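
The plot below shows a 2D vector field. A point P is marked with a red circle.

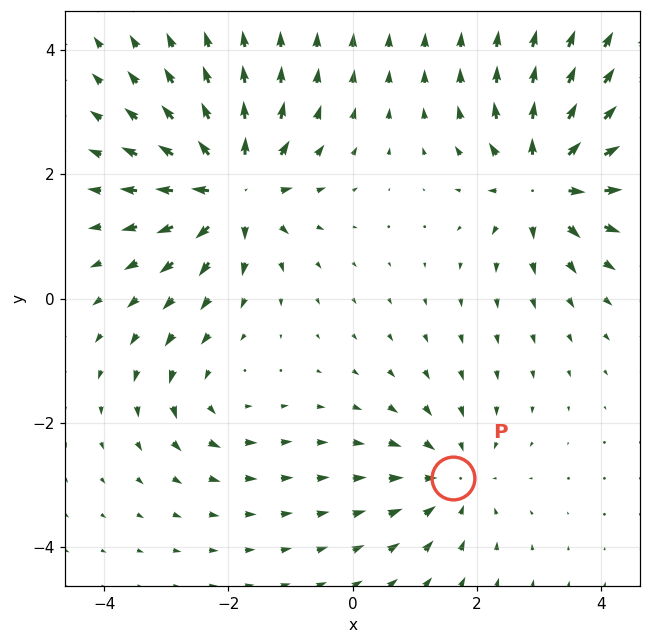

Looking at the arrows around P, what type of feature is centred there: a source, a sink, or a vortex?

At P (1.6, -2.9) the arrows converge inward. Divergence about -4, curl ≈0 — negative divergence with near-zero curl is a sink.

sink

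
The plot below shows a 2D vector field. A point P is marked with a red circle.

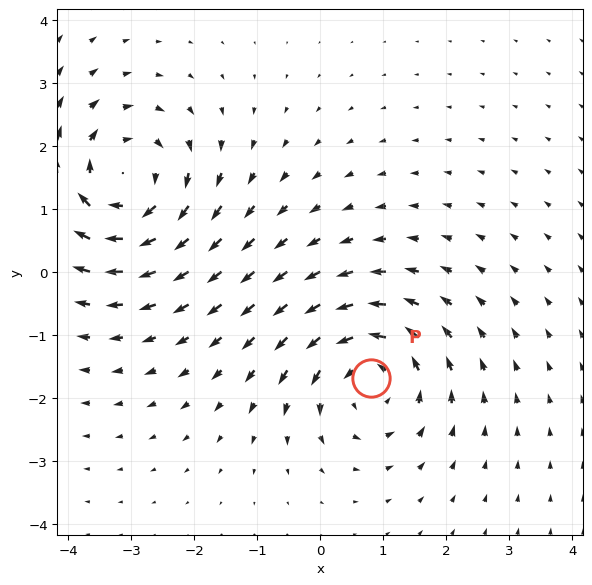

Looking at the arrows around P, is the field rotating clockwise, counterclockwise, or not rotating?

Near P at (0.8, -1.7) the arrows circulate counterclockwise. The curl (z-component) there is about +3; positive curl means counterclockwise rotation.

counterclockwise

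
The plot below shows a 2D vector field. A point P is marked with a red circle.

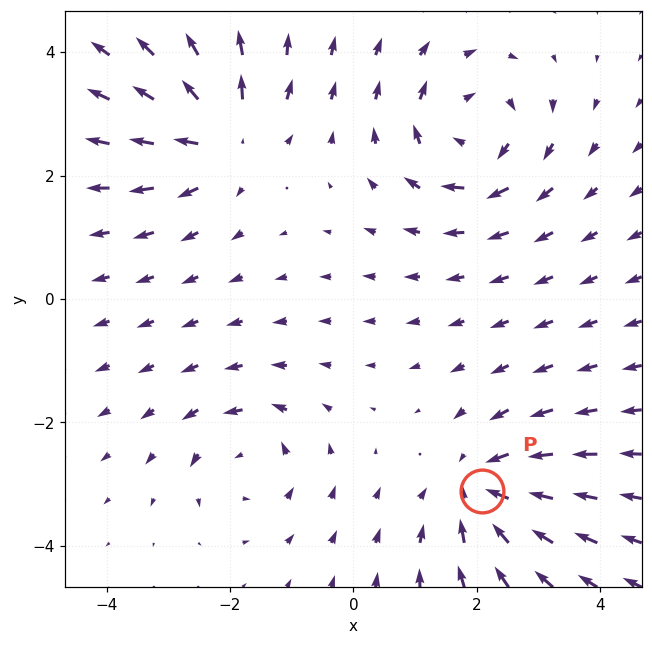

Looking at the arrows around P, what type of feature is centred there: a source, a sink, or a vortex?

sink

At P (2.1, -3.1) the arrows converge inward. Divergence about -4, curl ≈0 — negative divergence with near-zero curl is a sink.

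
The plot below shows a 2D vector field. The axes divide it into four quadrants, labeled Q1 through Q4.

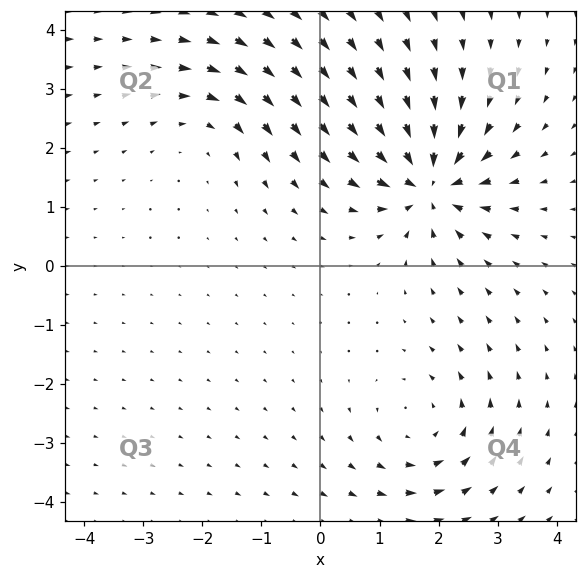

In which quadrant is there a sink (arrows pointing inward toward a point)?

The sink sits at approximately (1.8, 1.4), which lies in quadrant Q1. The divergence there is about -7, negative as expected for a sink.

Q1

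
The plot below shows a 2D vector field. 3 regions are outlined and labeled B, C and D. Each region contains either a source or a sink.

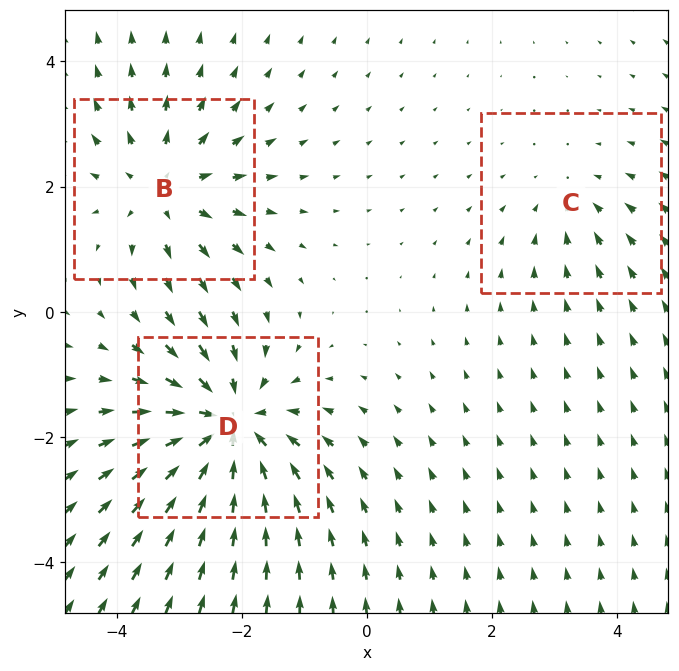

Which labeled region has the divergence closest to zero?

Divergence at each region's feature centre — B: about +3, C: about -2, D: about -5. Region C is closest to zero.

C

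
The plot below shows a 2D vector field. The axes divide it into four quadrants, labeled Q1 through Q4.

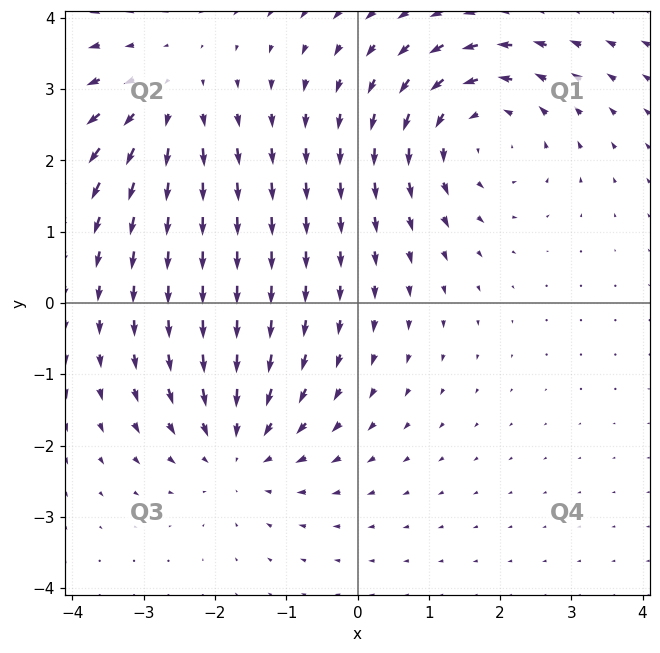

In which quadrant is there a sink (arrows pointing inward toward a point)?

Q3

The sink sits at approximately (-1.7, -2.0), which lies in quadrant Q3. The divergence there is about -4, negative as expected for a sink.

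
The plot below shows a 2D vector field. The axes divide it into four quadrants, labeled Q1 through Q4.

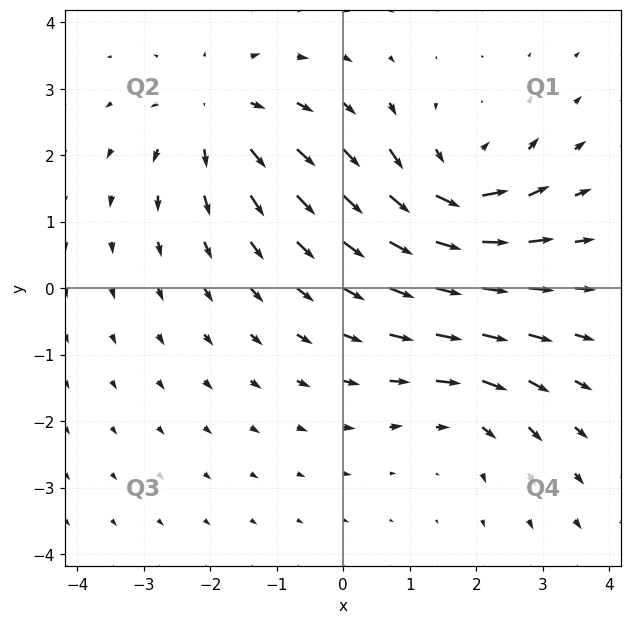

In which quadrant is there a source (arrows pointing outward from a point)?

The source sits at approximately (-1.9, 2.6), which lies in quadrant Q2. The divergence there is about +4, positive as expected for a source.

Q2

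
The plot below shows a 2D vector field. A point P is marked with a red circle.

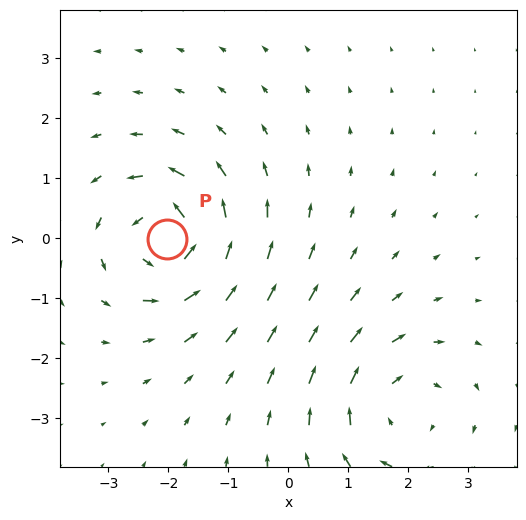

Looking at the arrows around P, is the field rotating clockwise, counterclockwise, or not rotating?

Near P at (-2.0, -0.0) the arrows circulate counterclockwise. The curl (z-component) there is about +6; positive curl means counterclockwise rotation.

counterclockwise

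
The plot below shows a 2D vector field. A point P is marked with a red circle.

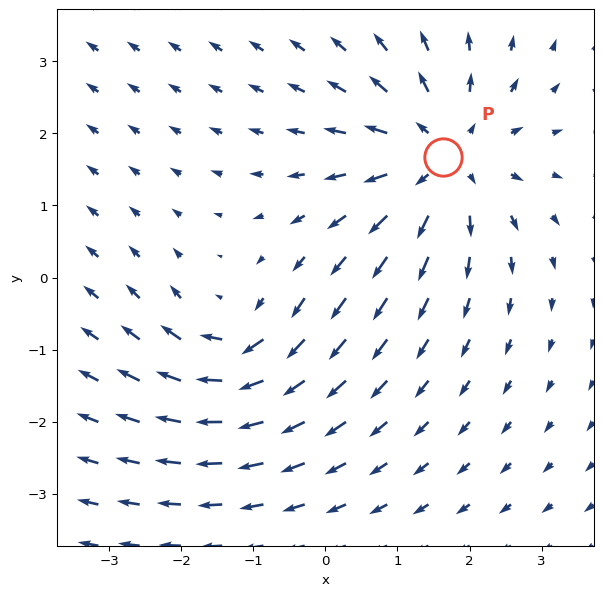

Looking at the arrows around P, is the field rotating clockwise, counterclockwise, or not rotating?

Near P at (1.6, 1.7) the arrows show no circulation. The curl there is ≈0.

not rotating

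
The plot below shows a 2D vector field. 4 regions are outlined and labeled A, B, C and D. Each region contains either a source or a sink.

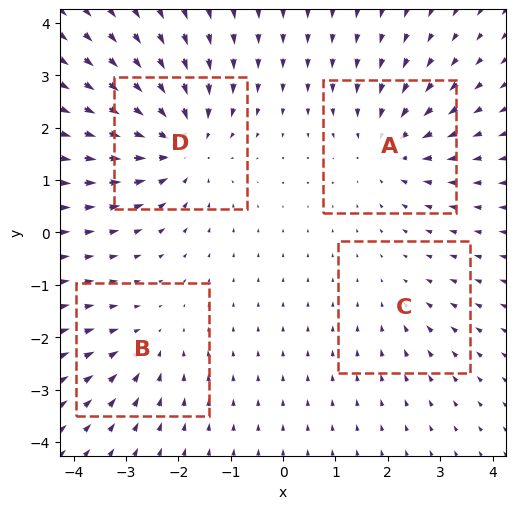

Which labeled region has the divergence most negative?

D

Divergence at each region's feature centre — A: about -4, B: about -3, C: about -2, D: about -6. Region D is most negative.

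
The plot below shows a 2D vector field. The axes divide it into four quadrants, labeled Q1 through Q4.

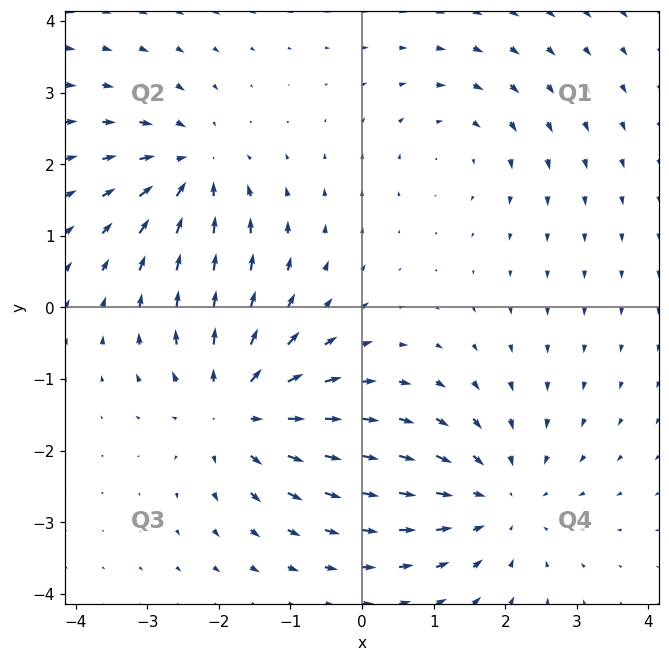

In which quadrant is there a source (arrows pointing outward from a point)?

The source sits at approximately (-1.8, -1.4), which lies in quadrant Q3. The divergence there is about +5, positive as expected for a source.

Q3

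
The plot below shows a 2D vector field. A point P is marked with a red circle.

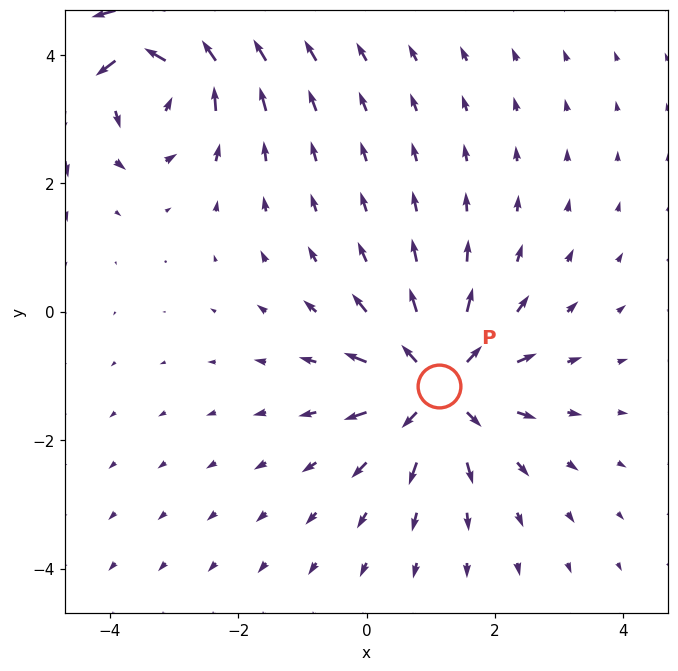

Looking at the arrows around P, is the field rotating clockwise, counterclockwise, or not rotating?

Near P at (1.1, -1.2) the arrows show no circulation. The curl there is ≈0.

not rotating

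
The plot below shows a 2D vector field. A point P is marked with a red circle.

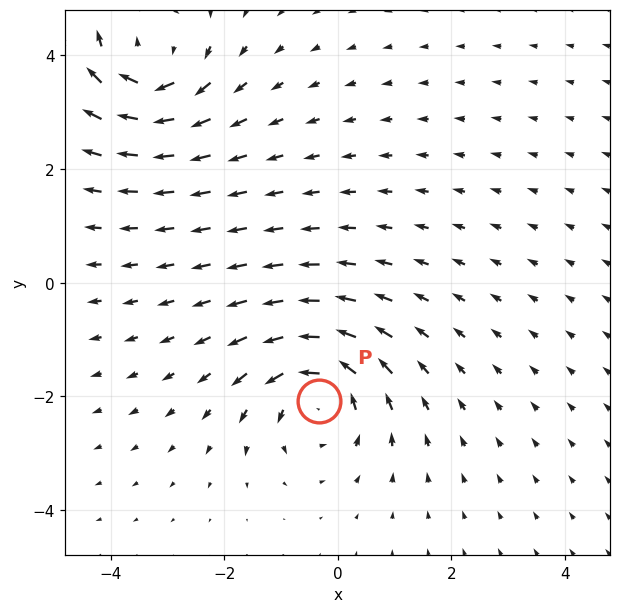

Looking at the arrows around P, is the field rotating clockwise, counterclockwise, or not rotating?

Near P at (-0.3, -2.1) the arrows circulate counterclockwise. The curl (z-component) there is about +5; positive curl means counterclockwise rotation.

counterclockwise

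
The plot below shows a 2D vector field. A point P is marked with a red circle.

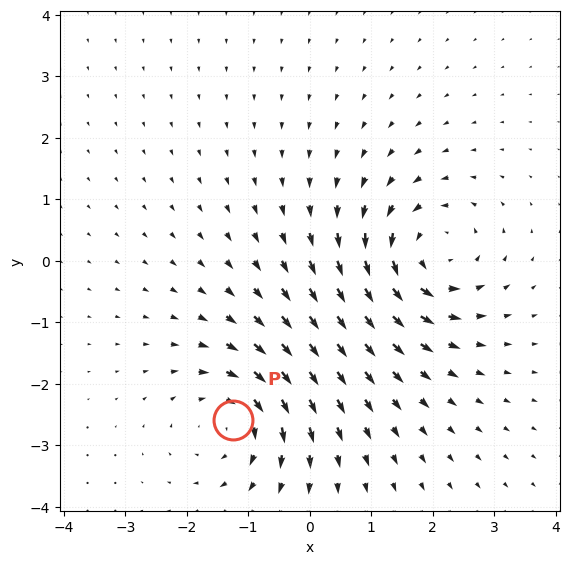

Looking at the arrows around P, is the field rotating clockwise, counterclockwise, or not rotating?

clockwise

Near P at (-1.3, -2.6) the arrows circulate clockwise. The curl (z-component) there is about -5; negative curl means clockwise rotation.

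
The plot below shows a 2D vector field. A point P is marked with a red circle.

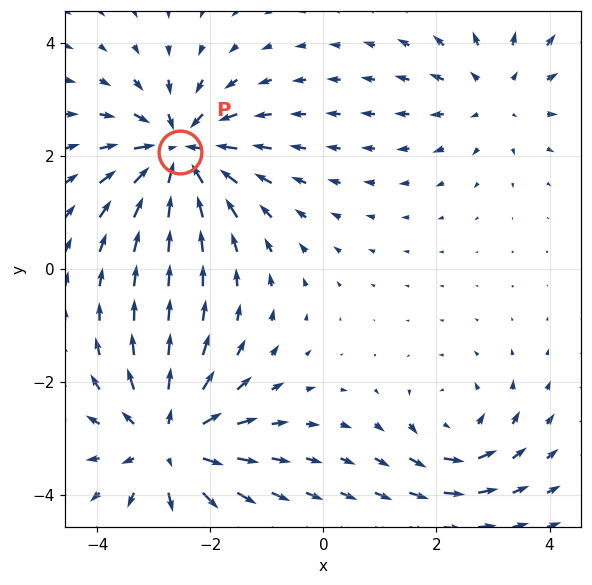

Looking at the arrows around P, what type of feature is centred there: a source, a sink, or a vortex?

sink

At P (-2.5, 2.1) the arrows converge inward. Divergence about -6, curl ≈0 — negative divergence with near-zero curl is a sink.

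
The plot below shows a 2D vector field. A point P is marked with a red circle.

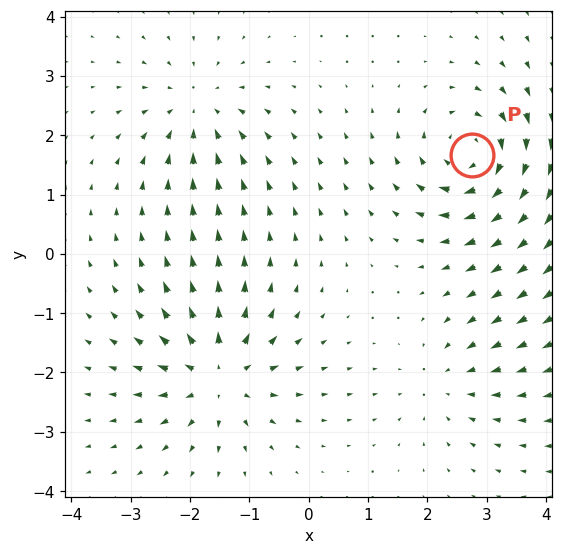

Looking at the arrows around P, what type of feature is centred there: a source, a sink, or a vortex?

vortex

At P (2.8, 1.7) the arrows circulate clockwise. Divergence ≈0, curl about -6 — near-zero divergence with nonzero curl is a vortex.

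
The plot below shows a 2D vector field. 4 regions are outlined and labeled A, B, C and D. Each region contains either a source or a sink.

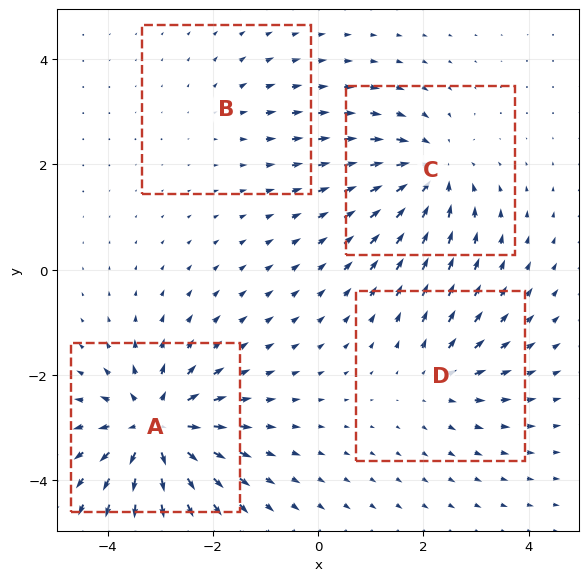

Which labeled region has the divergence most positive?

A

Divergence at each region's feature centre — A: about +8, B: about +2, C: about -6, D: about +4. Region A is most positive.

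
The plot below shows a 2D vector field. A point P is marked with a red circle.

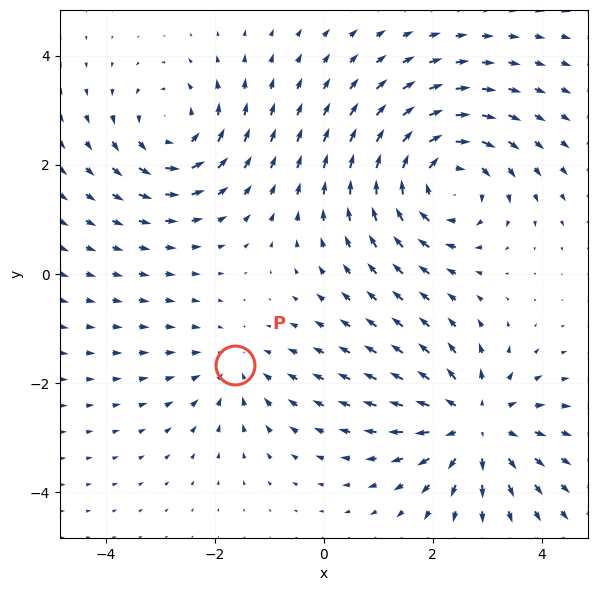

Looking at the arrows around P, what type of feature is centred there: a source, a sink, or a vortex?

At P (-1.6, -1.7) the arrows converge inward. Divergence about -2, curl ≈0 — negative divergence with near-zero curl is a sink.

sink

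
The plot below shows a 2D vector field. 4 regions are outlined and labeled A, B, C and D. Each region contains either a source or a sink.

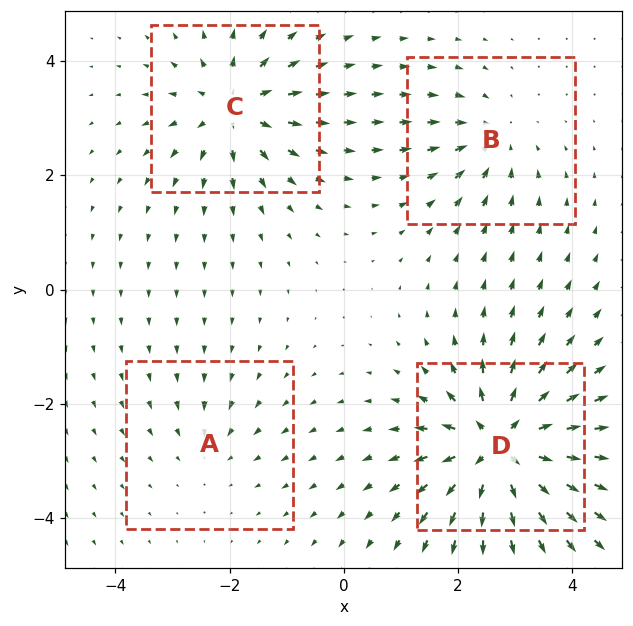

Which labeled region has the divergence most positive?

D

Divergence at each region's feature centre — A: about -2, B: about -4, C: about +6, D: about +9. Region D is most positive.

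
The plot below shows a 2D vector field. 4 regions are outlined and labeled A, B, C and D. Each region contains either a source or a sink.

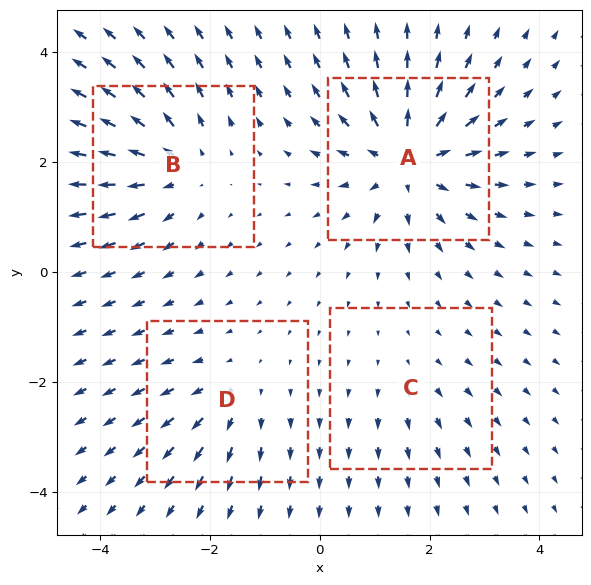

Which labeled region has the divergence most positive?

A

Divergence at each region's feature centre — A: about +7, B: about +5, C: about +2, D: about +3. Region A is most positive.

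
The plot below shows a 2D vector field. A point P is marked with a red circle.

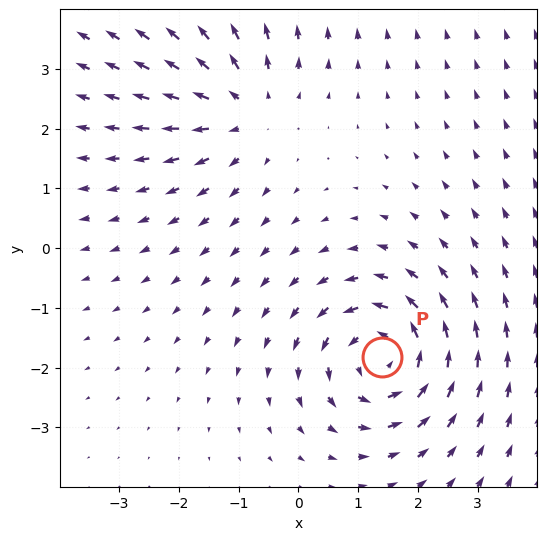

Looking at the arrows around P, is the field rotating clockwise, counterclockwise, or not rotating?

counterclockwise

Near P at (1.4, -1.8) the arrows circulate counterclockwise. The curl (z-component) there is about +4; positive curl means counterclockwise rotation.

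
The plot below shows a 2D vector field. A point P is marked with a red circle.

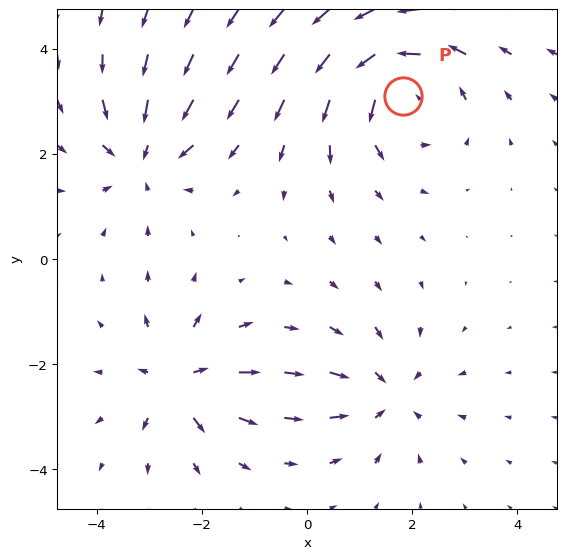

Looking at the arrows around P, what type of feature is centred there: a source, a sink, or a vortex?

At P (1.8, 3.1) the arrows circulate counterclockwise. Divergence ≈0, curl about +5 — near-zero divergence with nonzero curl is a vortex.

vortex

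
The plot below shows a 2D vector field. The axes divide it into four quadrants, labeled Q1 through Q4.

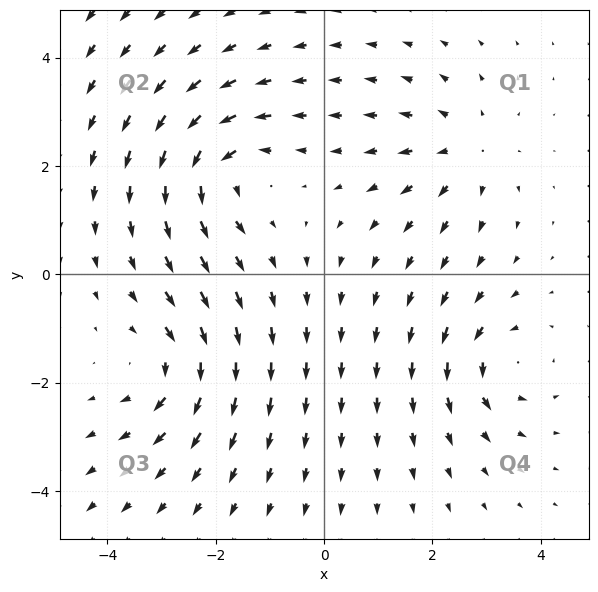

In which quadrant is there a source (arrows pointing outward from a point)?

The source sits at approximately (2.6, 2.3), which lies in quadrant Q1. The divergence there is about +4, positive as expected for a source.

Q1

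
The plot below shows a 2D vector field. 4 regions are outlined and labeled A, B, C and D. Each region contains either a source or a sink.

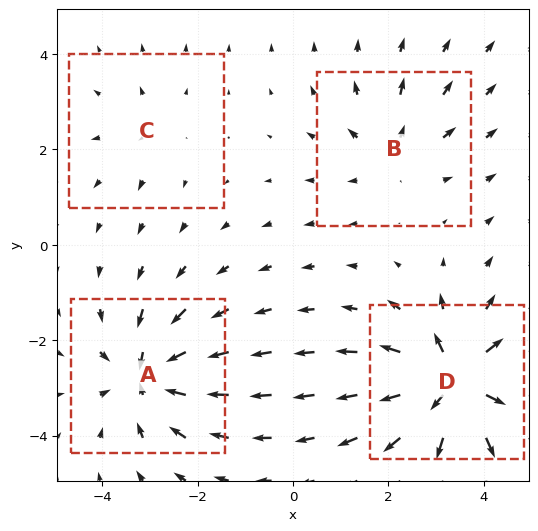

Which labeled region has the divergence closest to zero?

C

Divergence at each region's feature centre — A: about -6, B: about +4, C: about +2, D: about +8. Region C is closest to zero.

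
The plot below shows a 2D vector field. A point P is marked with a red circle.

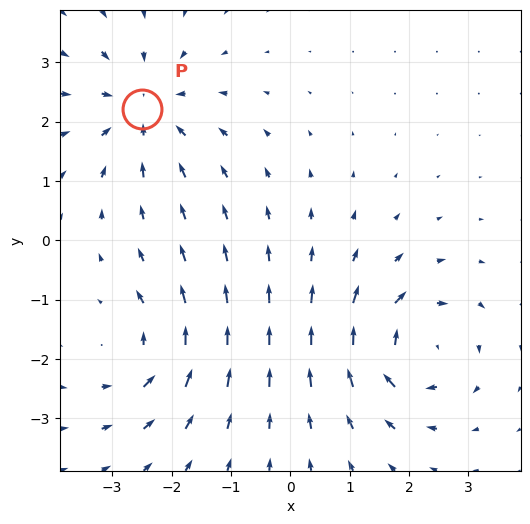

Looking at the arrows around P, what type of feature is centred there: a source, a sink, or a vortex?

sink

At P (-2.5, 2.2) the arrows converge inward. Divergence about -4, curl ≈0 — negative divergence with near-zero curl is a sink.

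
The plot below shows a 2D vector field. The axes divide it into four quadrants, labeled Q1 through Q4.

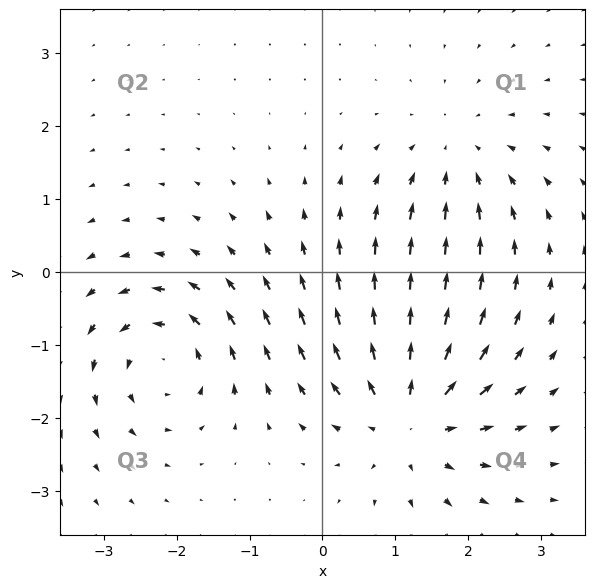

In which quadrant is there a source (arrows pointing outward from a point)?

Q4

The source sits at approximately (1.2, -2.0), which lies in quadrant Q4. The divergence there is about +5, positive as expected for a source.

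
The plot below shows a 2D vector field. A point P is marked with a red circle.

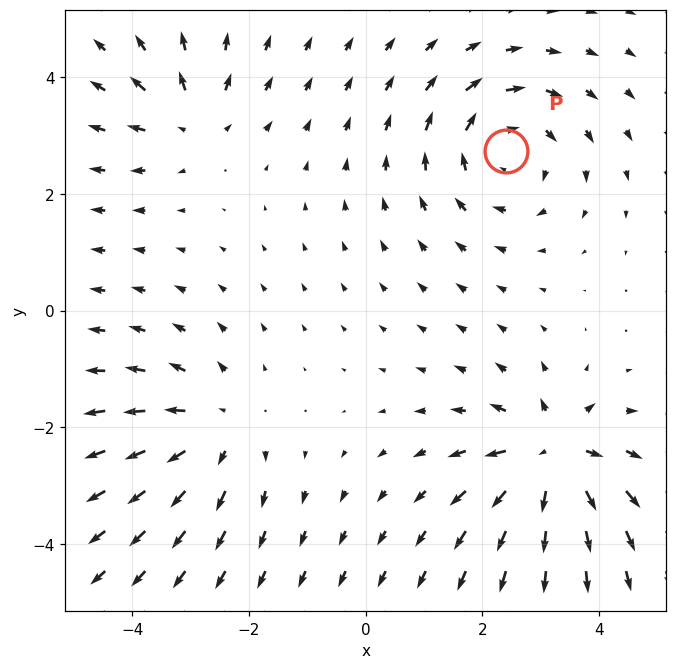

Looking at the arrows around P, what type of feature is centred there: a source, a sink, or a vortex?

At P (2.4, 2.7) the arrows circulate clockwise. Divergence ≈0, curl about -4 — near-zero divergence with nonzero curl is a vortex.

vortex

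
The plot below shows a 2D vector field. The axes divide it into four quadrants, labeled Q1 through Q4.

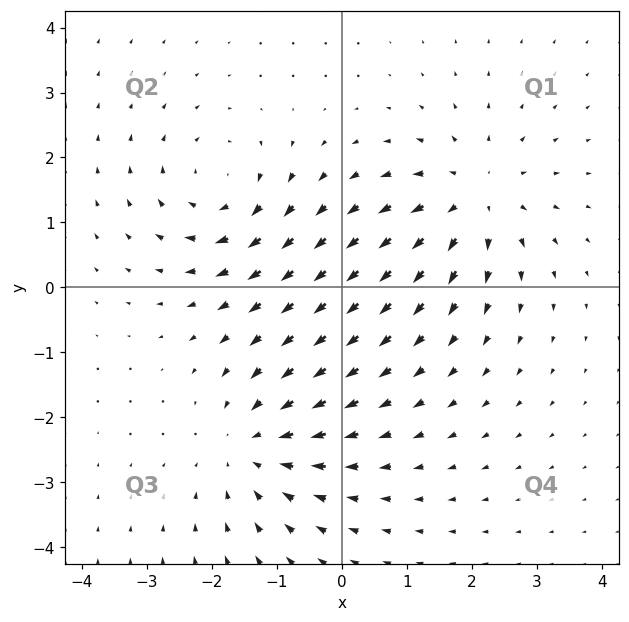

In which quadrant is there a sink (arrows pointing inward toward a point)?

The sink sits at approximately (-1.4, -2.5), which lies in quadrant Q3. The divergence there is about -4, negative as expected for a sink.

Q3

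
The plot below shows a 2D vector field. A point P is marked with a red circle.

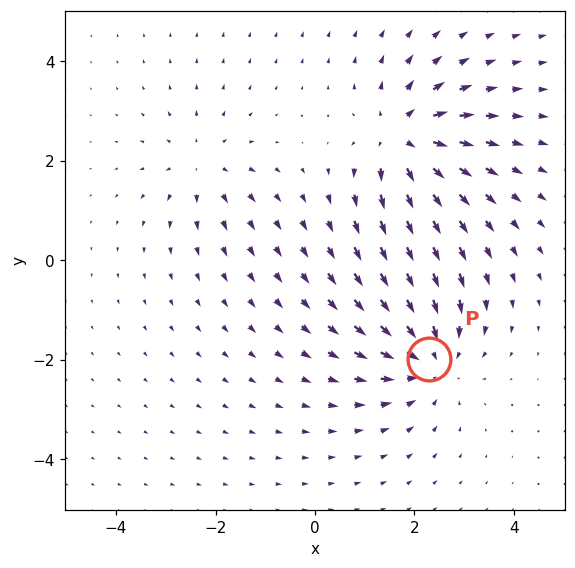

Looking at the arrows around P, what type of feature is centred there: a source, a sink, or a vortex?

sink

At P (2.3, -2.0) the arrows converge inward. Divergence about -5, curl ≈0 — negative divergence with near-zero curl is a sink.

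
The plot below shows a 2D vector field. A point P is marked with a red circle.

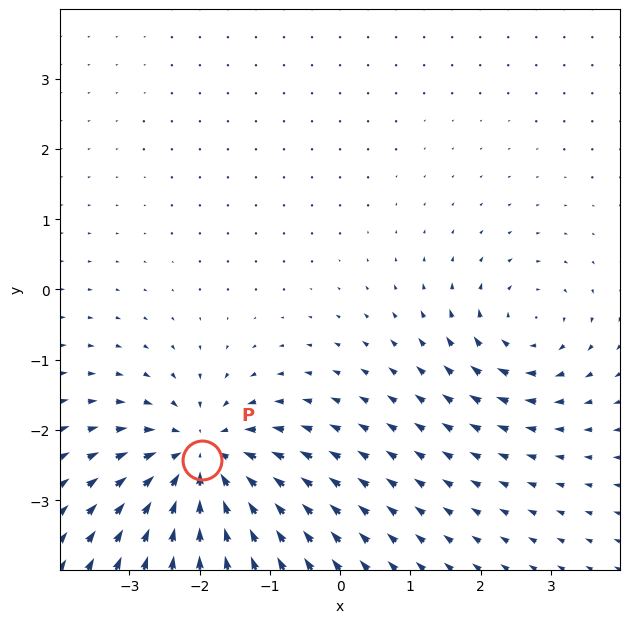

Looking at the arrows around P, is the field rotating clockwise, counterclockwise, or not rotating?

not rotating

Near P at (-2.0, -2.4) the arrows show no circulation. The curl there is ≈0.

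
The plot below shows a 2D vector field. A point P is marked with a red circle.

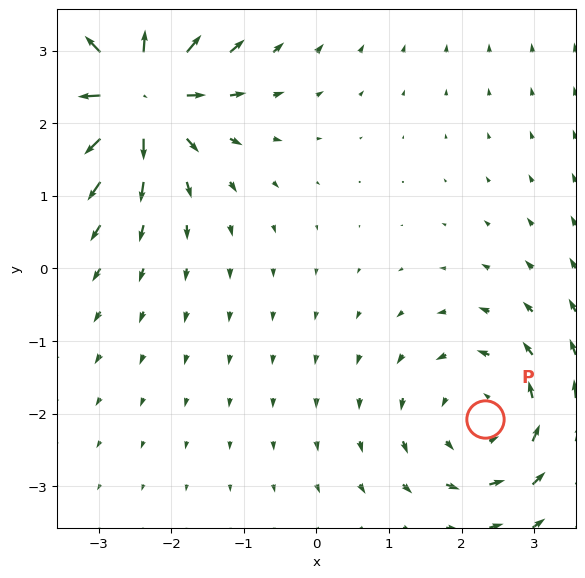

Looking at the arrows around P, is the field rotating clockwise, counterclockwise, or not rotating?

counterclockwise

Near P at (2.3, -2.1) the arrows circulate counterclockwise. The curl (z-component) there is about +2; positive curl means counterclockwise rotation.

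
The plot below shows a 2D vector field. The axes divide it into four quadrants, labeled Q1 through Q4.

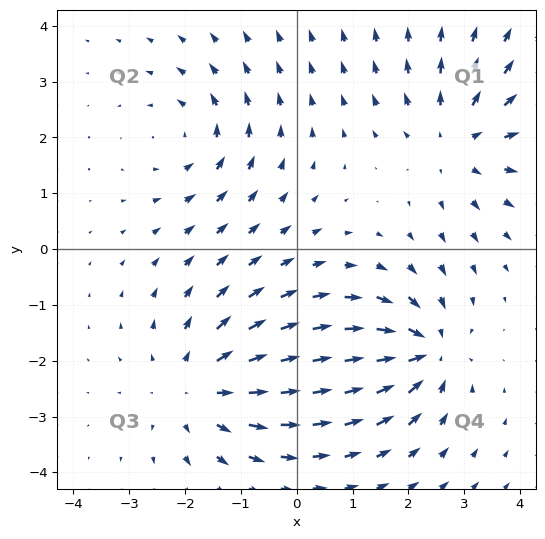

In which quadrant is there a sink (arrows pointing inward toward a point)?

The sink sits at approximately (2.3, -1.8), which lies in quadrant Q4. The divergence there is about -6, negative as expected for a sink.

Q4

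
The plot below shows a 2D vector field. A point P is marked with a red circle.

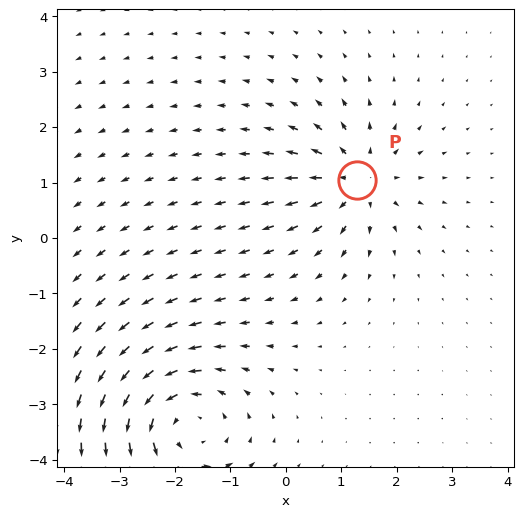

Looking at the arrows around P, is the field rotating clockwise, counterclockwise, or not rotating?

not rotating

Near P at (1.3, 1.0) the arrows show no circulation. The curl there is ≈0.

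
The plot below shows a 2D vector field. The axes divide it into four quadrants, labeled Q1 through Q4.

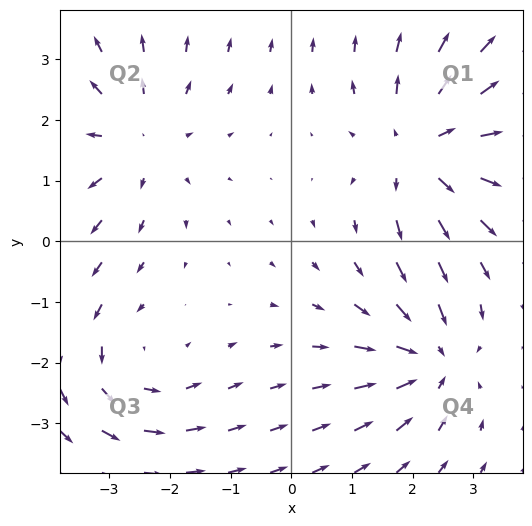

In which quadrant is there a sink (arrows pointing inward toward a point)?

Q4

The sink sits at approximately (2.3, -1.9), which lies in quadrant Q4. The divergence there is about -3, negative as expected for a sink.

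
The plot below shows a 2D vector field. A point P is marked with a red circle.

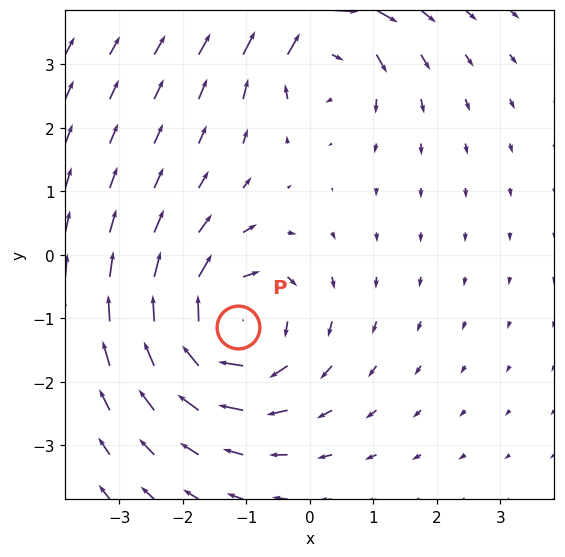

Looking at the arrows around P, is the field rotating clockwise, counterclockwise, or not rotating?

clockwise

Near P at (-1.1, -1.1) the arrows circulate clockwise. The curl (z-component) there is about -4; negative curl means clockwise rotation.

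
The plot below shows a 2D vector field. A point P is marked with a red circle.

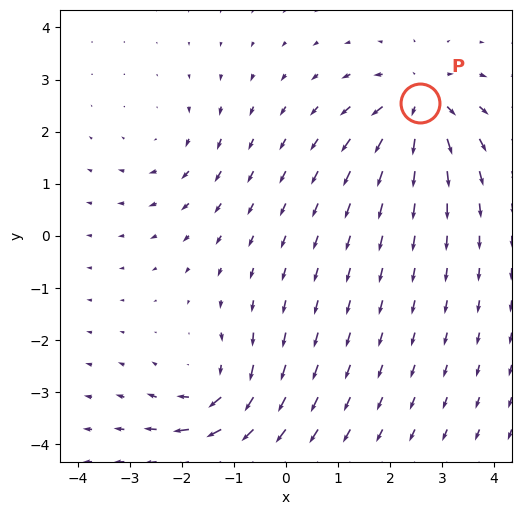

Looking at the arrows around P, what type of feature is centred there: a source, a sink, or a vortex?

source

At P (2.6, 2.5) the arrows spread outward. Divergence about +5, curl ≈0 — positive divergence with near-zero curl is a source.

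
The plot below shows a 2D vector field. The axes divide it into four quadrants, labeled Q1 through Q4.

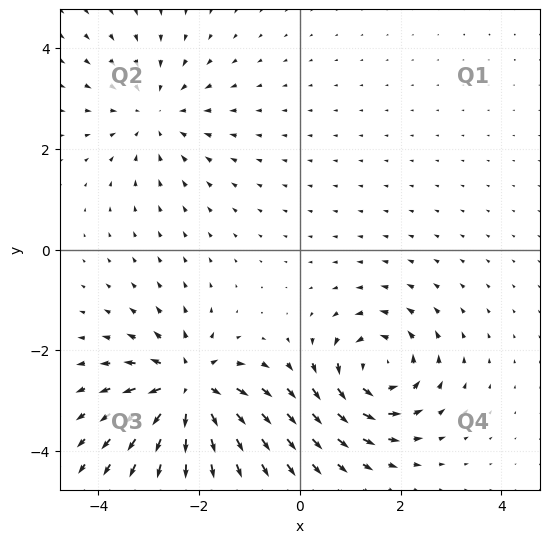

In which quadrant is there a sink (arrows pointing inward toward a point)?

Q2

The sink sits at approximately (-2.9, 2.7), which lies in quadrant Q2. The divergence there is about -3, negative as expected for a sink.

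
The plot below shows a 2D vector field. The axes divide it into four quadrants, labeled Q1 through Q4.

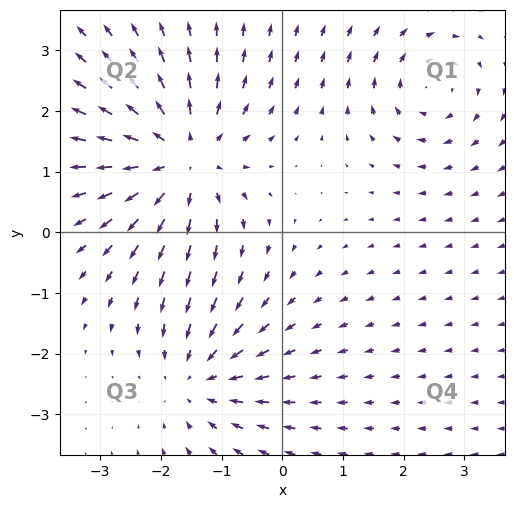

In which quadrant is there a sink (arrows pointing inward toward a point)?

Q3

The sink sits at approximately (-1.4, -2.4), which lies in quadrant Q3. The divergence there is about -3, negative as expected for a sink.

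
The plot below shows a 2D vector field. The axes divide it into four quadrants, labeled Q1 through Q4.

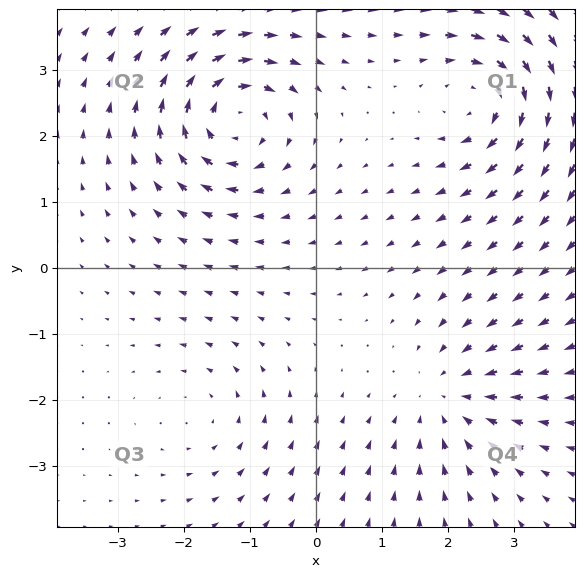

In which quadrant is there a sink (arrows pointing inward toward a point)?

The sink sits at approximately (2.0, -2.0), which lies in quadrant Q4. The divergence there is about -4, negative as expected for a sink.

Q4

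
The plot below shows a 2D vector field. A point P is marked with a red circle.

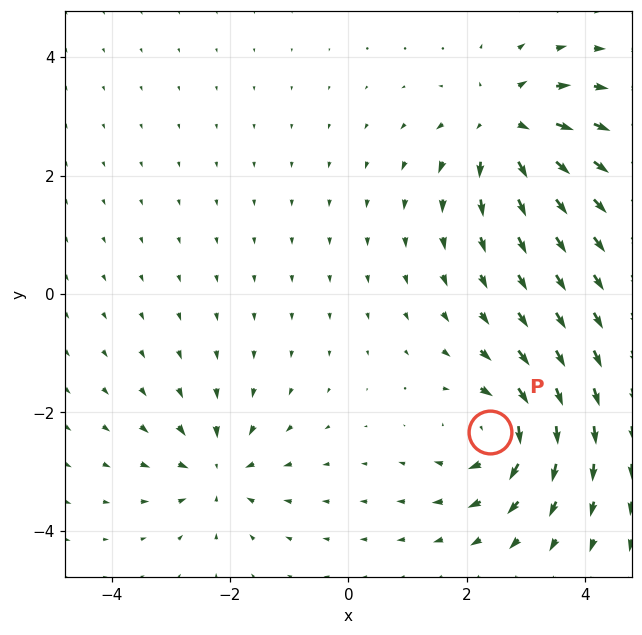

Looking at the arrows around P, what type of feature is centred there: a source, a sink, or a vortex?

At P (2.4, -2.3) the arrows circulate clockwise. Divergence ≈0, curl about -7 — near-zero divergence with nonzero curl is a vortex.

vortex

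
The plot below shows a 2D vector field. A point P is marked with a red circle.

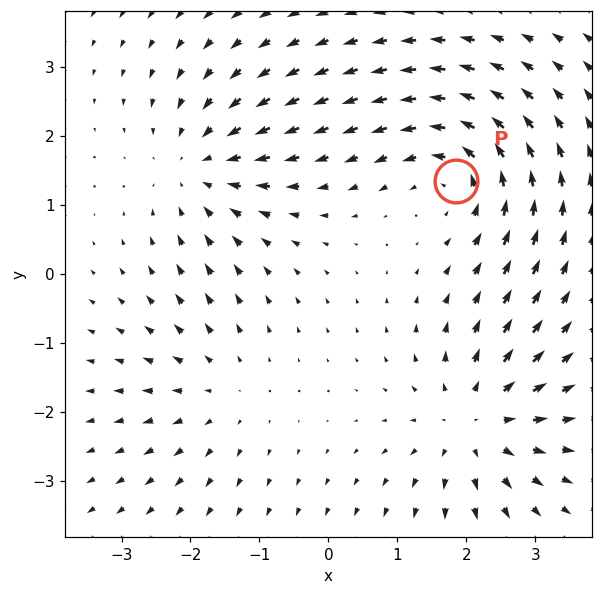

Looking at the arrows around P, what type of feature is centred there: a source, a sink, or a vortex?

At P (1.8, 1.3) the arrows circulate counterclockwise. Divergence ≈0, curl about +4 — near-zero divergence with nonzero curl is a vortex.

vortex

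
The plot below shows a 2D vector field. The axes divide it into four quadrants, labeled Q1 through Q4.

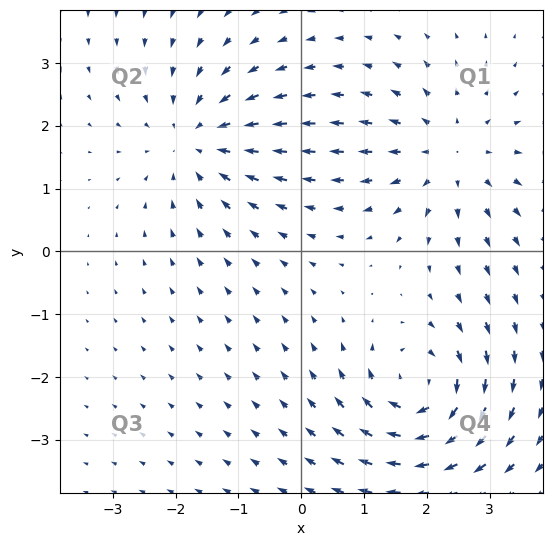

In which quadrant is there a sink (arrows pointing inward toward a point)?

Q2

The sink sits at approximately (-1.7, 1.8), which lies in quadrant Q2. The divergence there is about -3, negative as expected for a sink.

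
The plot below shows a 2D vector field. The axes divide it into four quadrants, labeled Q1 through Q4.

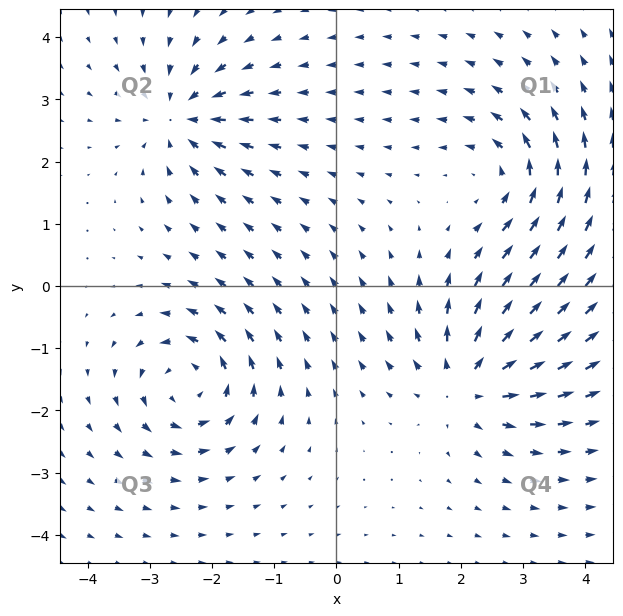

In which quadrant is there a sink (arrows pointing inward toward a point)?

The sink sits at approximately (-2.5, 2.7), which lies in quadrant Q2. The divergence there is about -6, negative as expected for a sink.

Q2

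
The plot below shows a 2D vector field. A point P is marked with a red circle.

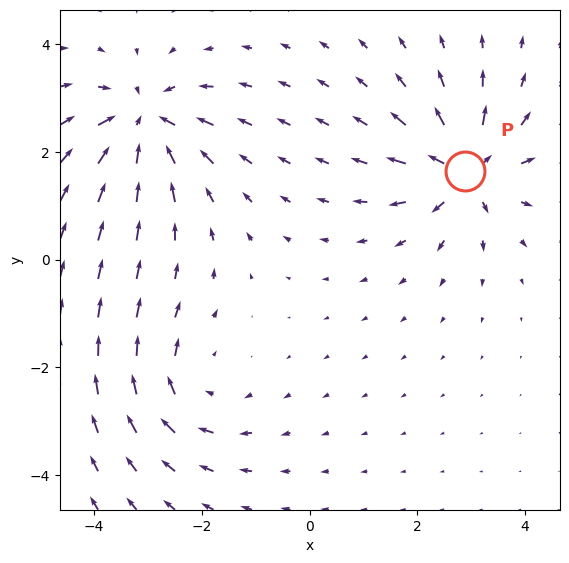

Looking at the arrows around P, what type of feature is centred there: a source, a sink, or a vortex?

At P (2.9, 1.7) the arrows spread outward. Divergence about +6, curl ≈0 — positive divergence with near-zero curl is a source.

source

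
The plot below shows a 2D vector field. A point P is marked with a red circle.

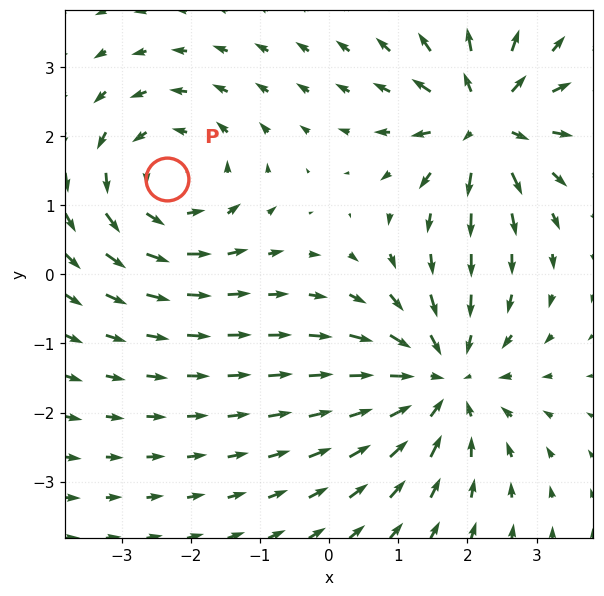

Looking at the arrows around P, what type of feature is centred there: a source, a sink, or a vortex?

vortex

At P (-2.3, 1.4) the arrows circulate counterclockwise. Divergence ≈0, curl about +4 — near-zero divergence with nonzero curl is a vortex.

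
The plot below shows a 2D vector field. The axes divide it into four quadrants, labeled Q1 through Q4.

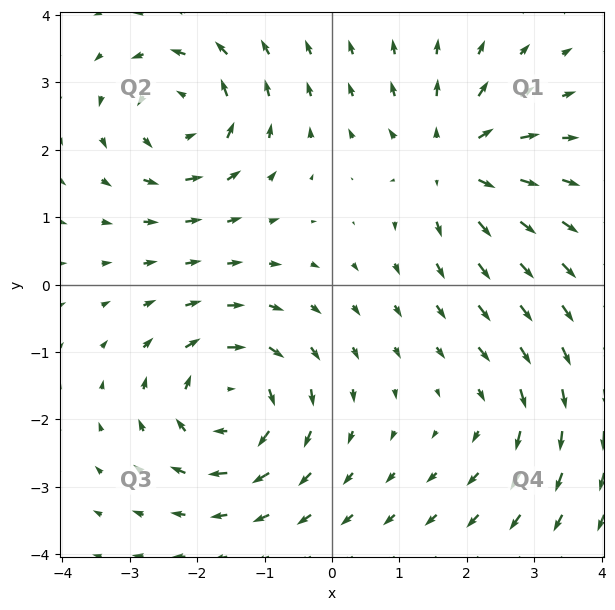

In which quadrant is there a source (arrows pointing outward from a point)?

Q1

The source sits at approximately (1.8, 1.8), which lies in quadrant Q1. The divergence there is about +5, positive as expected for a source.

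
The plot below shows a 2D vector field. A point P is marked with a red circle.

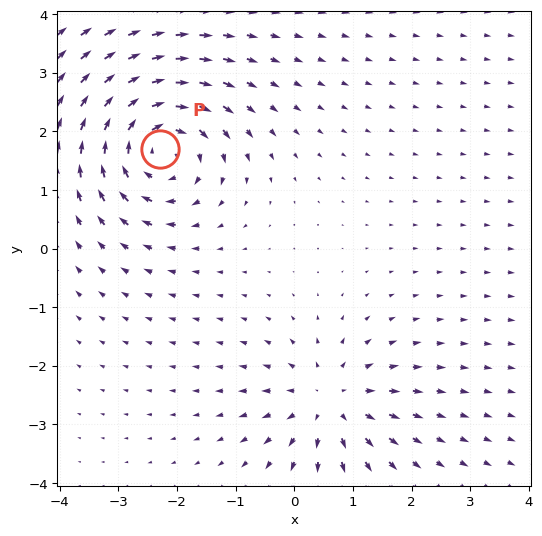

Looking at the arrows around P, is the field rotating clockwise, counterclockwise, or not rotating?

clockwise

Near P at (-2.3, 1.7) the arrows circulate clockwise. The curl (z-component) there is about -4; negative curl means clockwise rotation.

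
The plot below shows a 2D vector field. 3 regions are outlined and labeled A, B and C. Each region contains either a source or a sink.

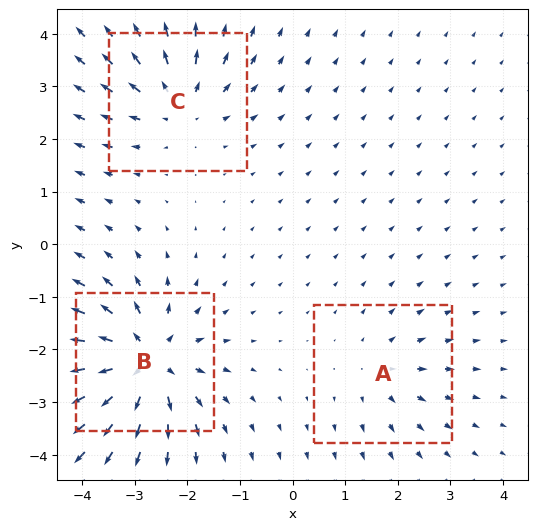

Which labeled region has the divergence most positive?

B

Divergence at each region's feature centre — A: about +2, B: about +6, C: about +4. Region B is most positive.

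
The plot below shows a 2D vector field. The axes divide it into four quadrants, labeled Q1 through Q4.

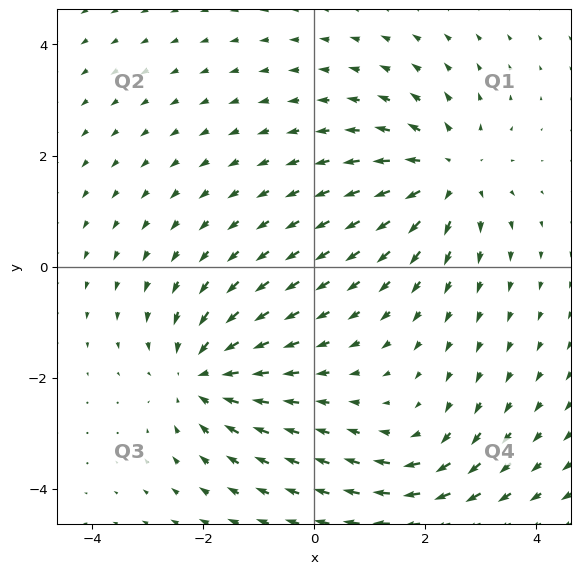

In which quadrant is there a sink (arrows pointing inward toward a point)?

Q3

The sink sits at approximately (-2.0, -2.0), which lies in quadrant Q3. The divergence there is about -4, negative as expected for a sink.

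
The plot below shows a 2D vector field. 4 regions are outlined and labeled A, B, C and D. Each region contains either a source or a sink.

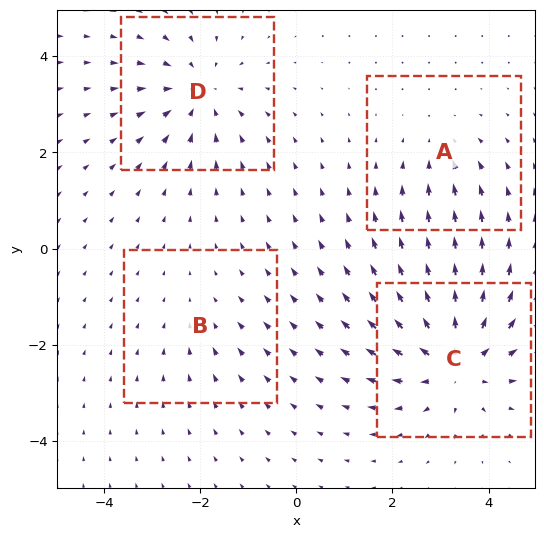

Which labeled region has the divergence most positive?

C

Divergence at each region's feature centre — A: about -3, B: about -2, C: about +6, D: about -5. Region C is most positive.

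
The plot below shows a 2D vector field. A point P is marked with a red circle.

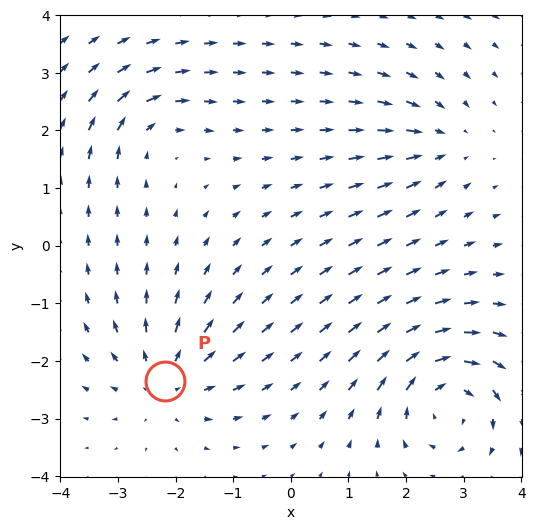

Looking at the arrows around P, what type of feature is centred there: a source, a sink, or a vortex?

source

At P (-2.2, -2.4) the arrows spread outward. Divergence about +4, curl ≈0 — positive divergence with near-zero curl is a source.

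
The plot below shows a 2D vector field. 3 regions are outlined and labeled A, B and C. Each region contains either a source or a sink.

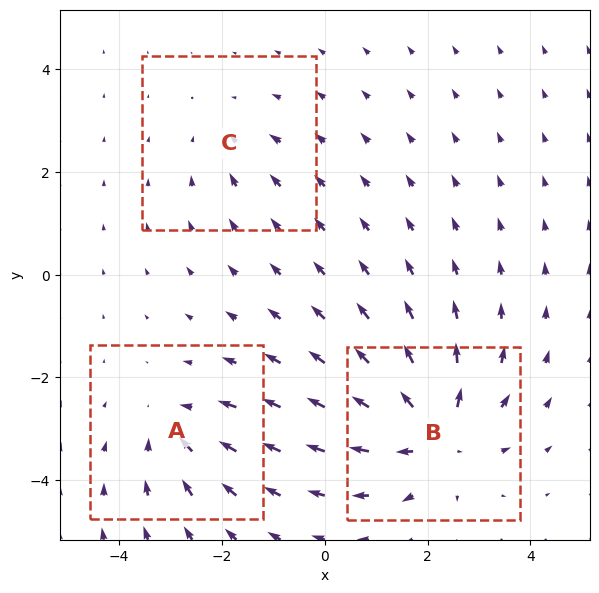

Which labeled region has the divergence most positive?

B

Divergence at each region's feature centre — A: about -3, B: about +5, C: about -2. Region B is most positive.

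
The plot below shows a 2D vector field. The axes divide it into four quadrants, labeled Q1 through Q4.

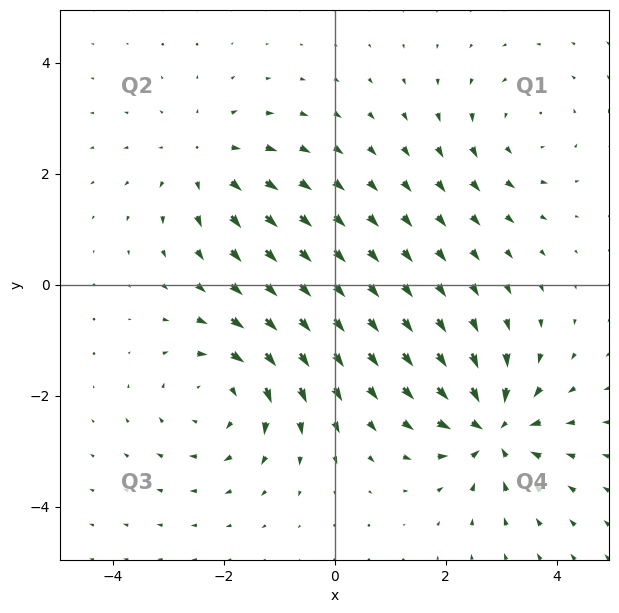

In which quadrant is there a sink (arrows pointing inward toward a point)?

Q4

The sink sits at approximately (2.9, -2.6), which lies in quadrant Q4. The divergence there is about -7, negative as expected for a sink.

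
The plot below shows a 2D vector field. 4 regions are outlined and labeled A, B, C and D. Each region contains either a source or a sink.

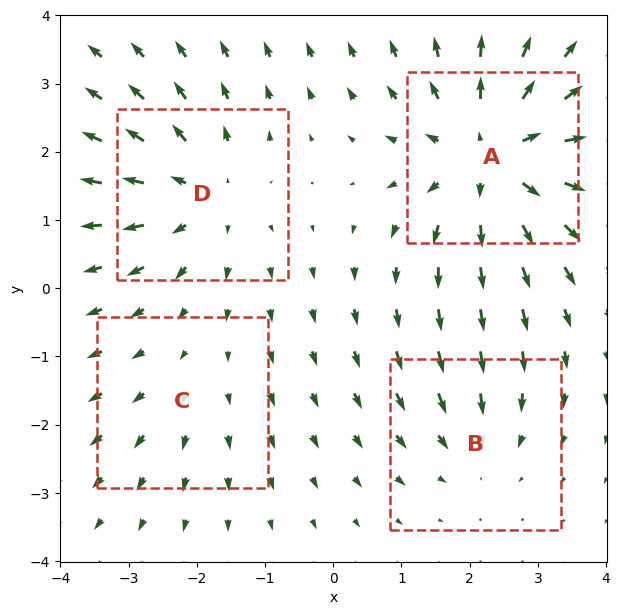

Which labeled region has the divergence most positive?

A

Divergence at each region's feature centre — A: about +7, B: about -3, C: about +2, D: about +5. Region A is most positive.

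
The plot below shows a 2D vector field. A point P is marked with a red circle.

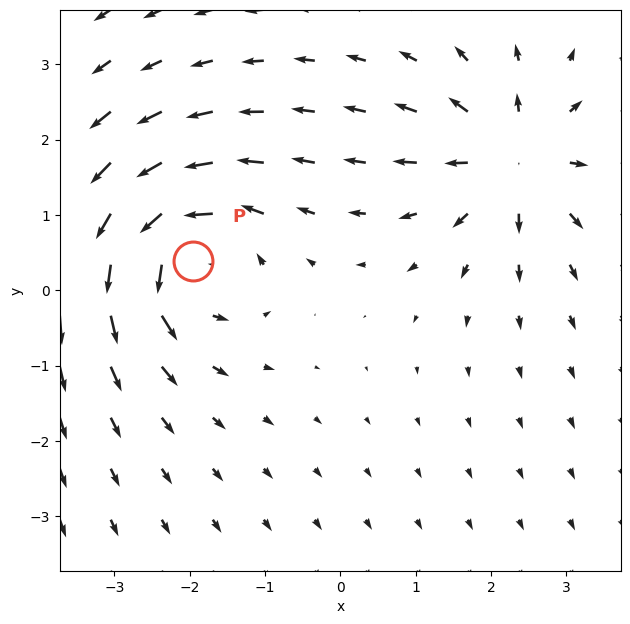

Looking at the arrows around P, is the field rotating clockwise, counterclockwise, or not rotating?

counterclockwise

Near P at (-2.0, 0.4) the arrows circulate counterclockwise. The curl (z-component) there is about +6; positive curl means counterclockwise rotation.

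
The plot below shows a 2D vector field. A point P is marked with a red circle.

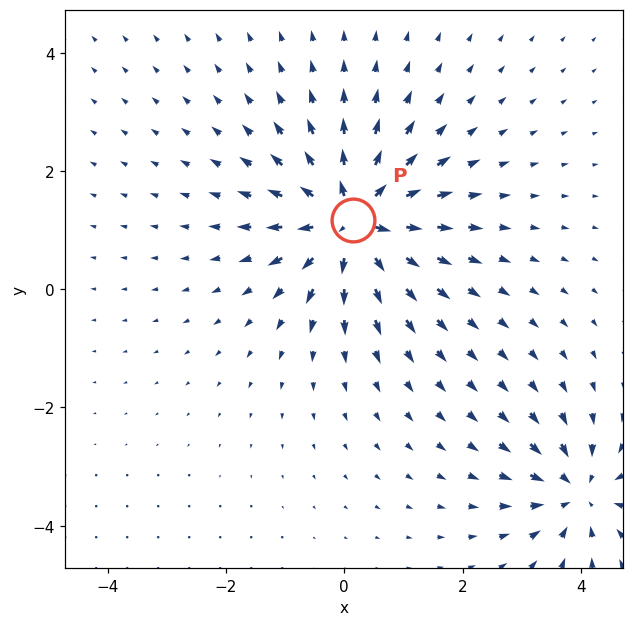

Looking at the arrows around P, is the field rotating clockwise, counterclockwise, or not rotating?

not rotating

Near P at (0.1, 1.2) the arrows show no circulation. The curl there is ≈0.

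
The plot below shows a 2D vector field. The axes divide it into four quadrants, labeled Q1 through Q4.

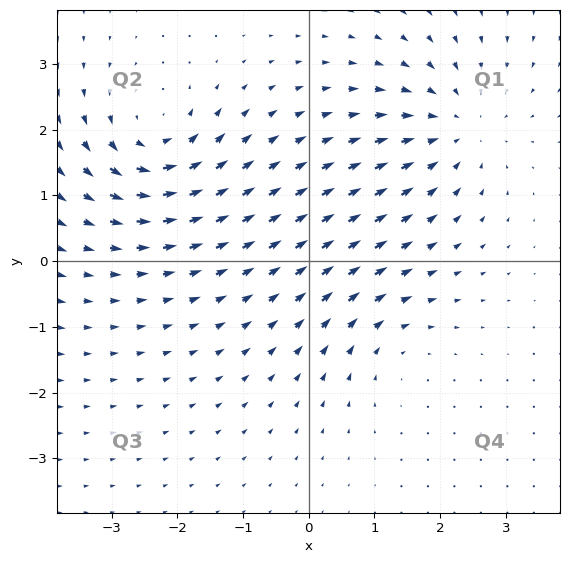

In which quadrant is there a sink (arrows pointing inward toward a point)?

The sink sits at approximately (2.2, 2.0), which lies in quadrant Q1. The divergence there is about -4, negative as expected for a sink.

Q1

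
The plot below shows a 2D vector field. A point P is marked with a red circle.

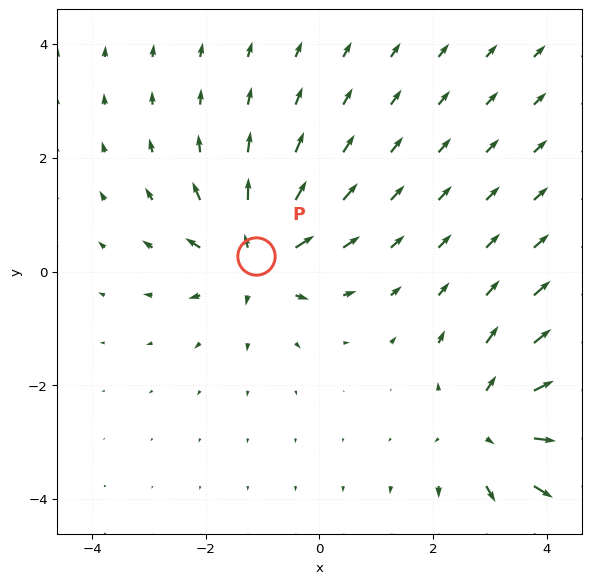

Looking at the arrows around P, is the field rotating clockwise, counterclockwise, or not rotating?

not rotating

Near P at (-1.1, 0.3) the arrows show no circulation. The curl there is ≈0.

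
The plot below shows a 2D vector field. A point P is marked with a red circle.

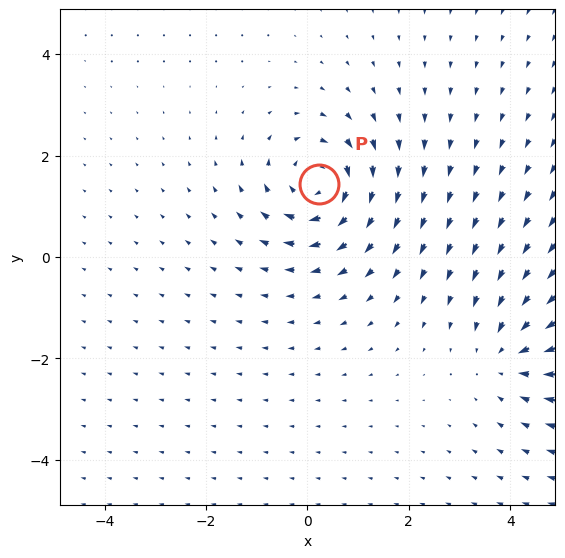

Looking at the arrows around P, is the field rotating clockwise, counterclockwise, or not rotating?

clockwise

Near P at (0.2, 1.4) the arrows circulate clockwise. The curl (z-component) there is about -6; negative curl means clockwise rotation.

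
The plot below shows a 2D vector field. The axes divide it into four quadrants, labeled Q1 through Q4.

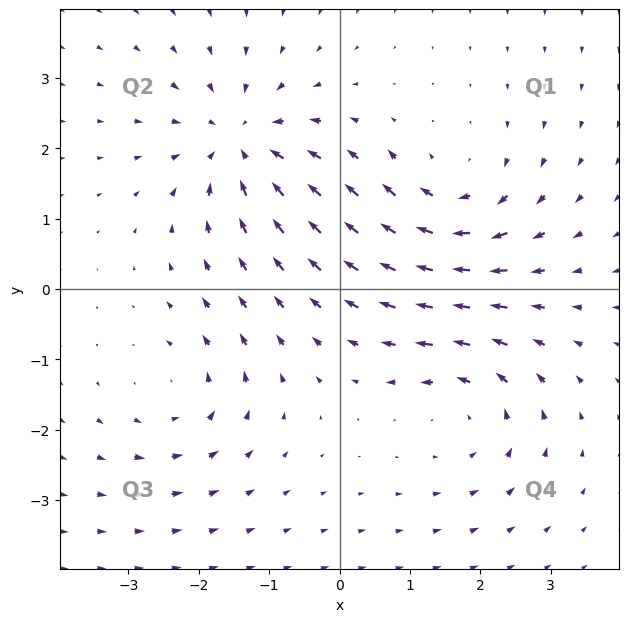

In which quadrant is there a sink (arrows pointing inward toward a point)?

Q2

The sink sits at approximately (-1.4, 2.1), which lies in quadrant Q2. The divergence there is about -4, negative as expected for a sink.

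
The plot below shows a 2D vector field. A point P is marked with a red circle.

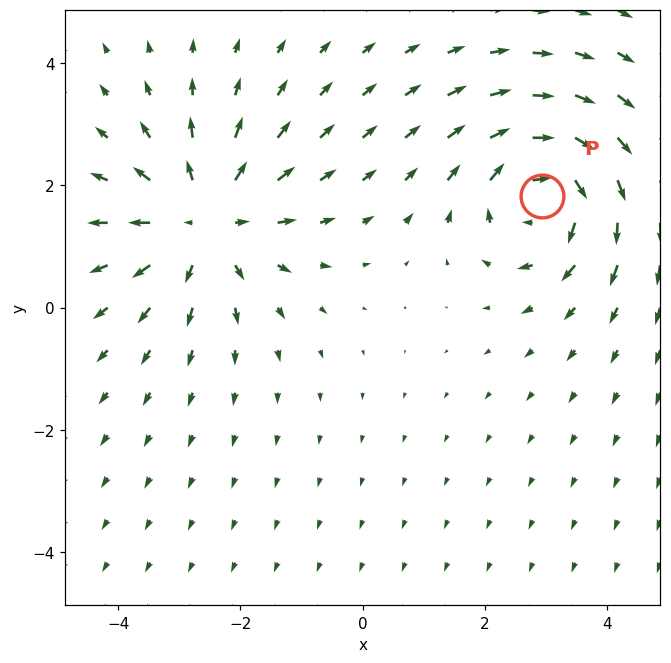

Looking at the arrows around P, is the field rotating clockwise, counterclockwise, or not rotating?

clockwise

Near P at (2.9, 1.8) the arrows circulate clockwise. The curl (z-component) there is about -5; negative curl means clockwise rotation.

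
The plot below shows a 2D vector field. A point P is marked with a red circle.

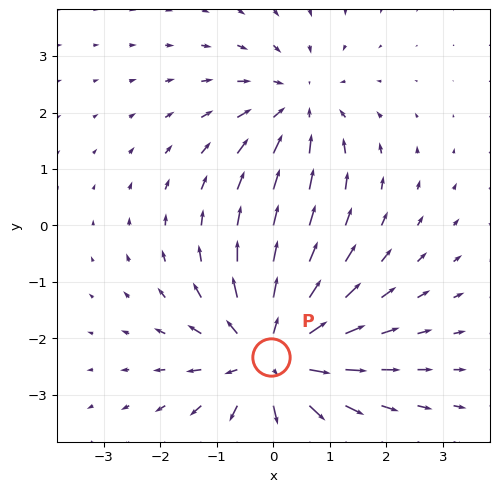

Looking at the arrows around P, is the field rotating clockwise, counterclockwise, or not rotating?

not rotating

Near P at (-0.0, -2.3) the arrows show no circulation. The curl there is ≈0.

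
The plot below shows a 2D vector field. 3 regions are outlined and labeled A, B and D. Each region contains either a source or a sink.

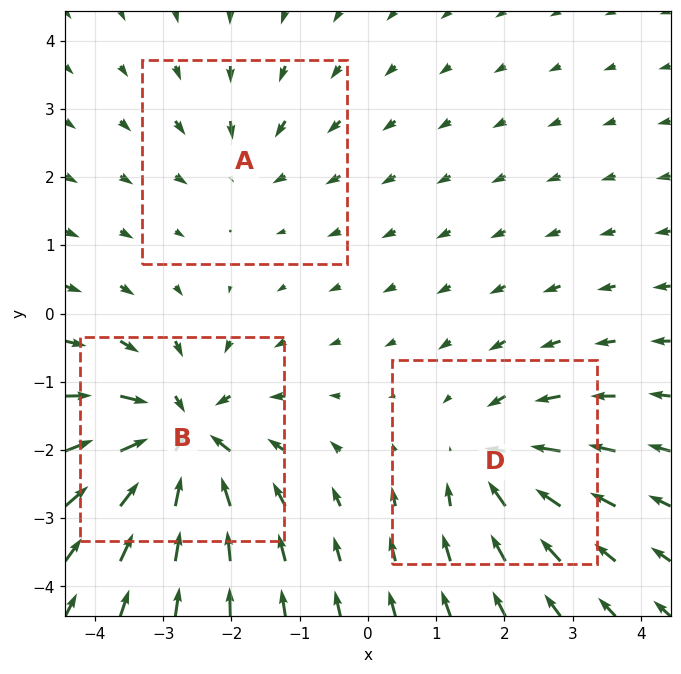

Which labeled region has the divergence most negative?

B

Divergence at each region's feature centre — A: about -2, B: about -5, D: about -3. Region B is most negative.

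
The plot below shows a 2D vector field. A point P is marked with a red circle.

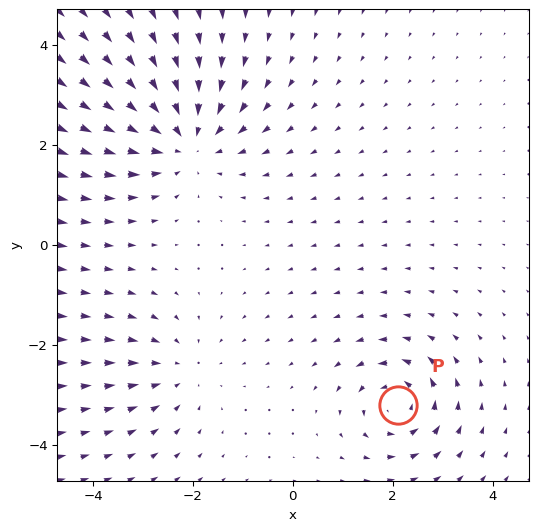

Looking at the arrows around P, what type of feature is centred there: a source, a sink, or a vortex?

At P (2.1, -3.2) the arrows circulate counterclockwise. Divergence ≈0, curl about +4 — near-zero divergence with nonzero curl is a vortex.

vortex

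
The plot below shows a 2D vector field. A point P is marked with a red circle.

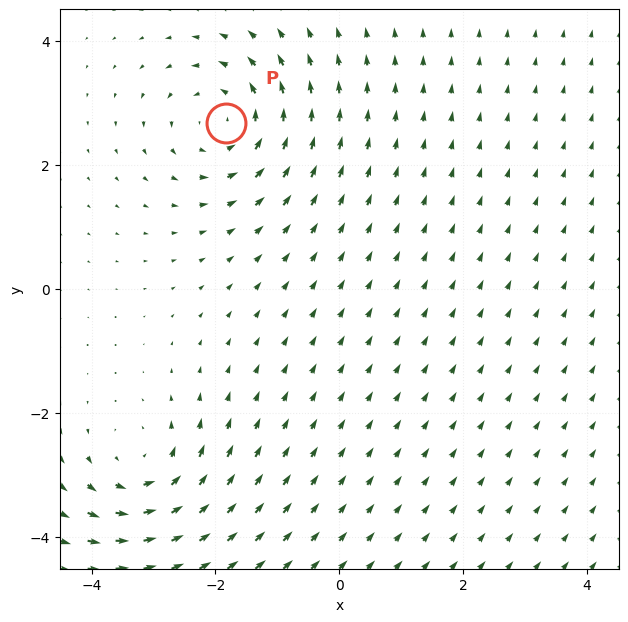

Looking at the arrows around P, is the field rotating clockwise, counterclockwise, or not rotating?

Near P at (-1.8, 2.7) the arrows circulate counterclockwise. The curl (z-component) there is about +3; positive curl means counterclockwise rotation.

counterclockwise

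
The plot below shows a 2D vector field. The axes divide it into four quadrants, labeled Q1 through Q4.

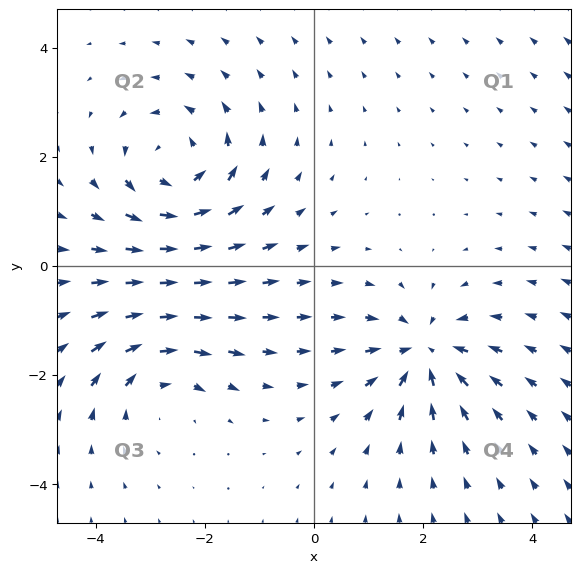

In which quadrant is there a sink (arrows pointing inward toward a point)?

The sink sits at approximately (2.0, -1.6), which lies in quadrant Q4. The divergence there is about -5, negative as expected for a sink.

Q4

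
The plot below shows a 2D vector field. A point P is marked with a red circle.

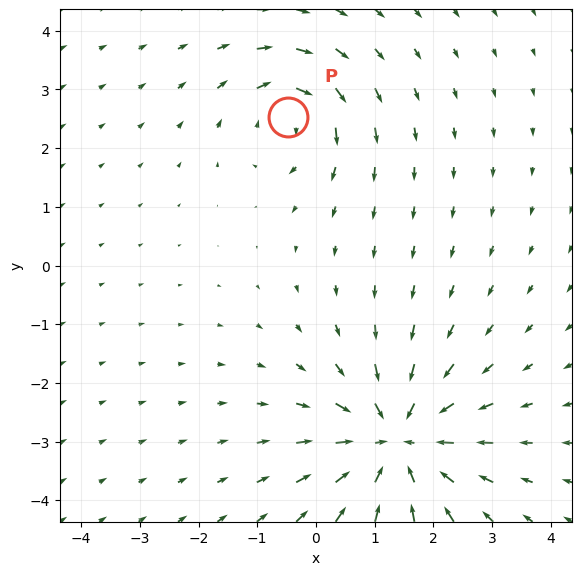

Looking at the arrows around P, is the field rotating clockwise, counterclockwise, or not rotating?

clockwise

Near P at (-0.5, 2.5) the arrows circulate clockwise. The curl (z-component) there is about -4; negative curl means clockwise rotation.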